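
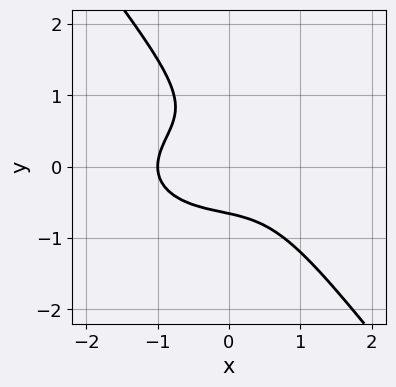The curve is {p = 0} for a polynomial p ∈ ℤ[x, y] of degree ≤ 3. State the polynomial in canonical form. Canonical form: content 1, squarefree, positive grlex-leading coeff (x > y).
1. deg p = 3. No degree-2 curve has this shape.
2. From the visible intercepts: it meets the x-axis at x = -1 (among the integer gridlines).
3. Solving for integer coefficients yields p as stated.

x^3 + 2*x*y^2 + 2*y^3 - y^2 + 1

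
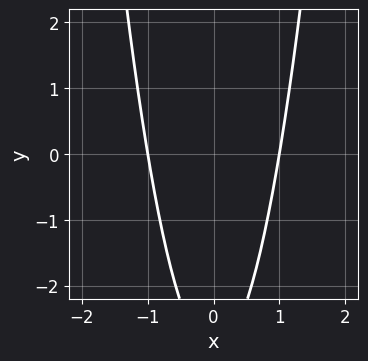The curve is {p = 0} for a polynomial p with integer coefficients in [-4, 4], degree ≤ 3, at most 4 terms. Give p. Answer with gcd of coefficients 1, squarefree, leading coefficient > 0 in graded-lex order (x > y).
3*x^2 - y - 3

First, degree: no degree-1 curve has this shape, so deg p = 2.
Next, symmetries: the x ↦ −x reflection is a symmetry, so x appears only in even powers.
Then, from the visible intercepts: the x-axis gridline crossings are at x ∈ {-1, 1}; it misses every integer gridline on the y-axis.
Finally, matching integer coefficients to the picture gives p.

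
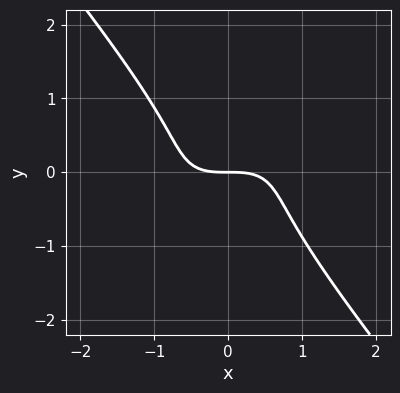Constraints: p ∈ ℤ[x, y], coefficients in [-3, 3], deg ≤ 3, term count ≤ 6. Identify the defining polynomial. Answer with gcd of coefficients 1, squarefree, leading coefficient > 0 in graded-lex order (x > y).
2*x^3 - 3*x^2*y + 3*y^3 + 3*y

(a) The degree is 3 — the shape is more complex than any degree-2 curve.
(b) From the axis intercepts and sections: it meets the x-axis at x = 0 (among the integer gridlines); it crosses the y-axis at the gridline y = 0.
(c) These observations pin down the coefficients.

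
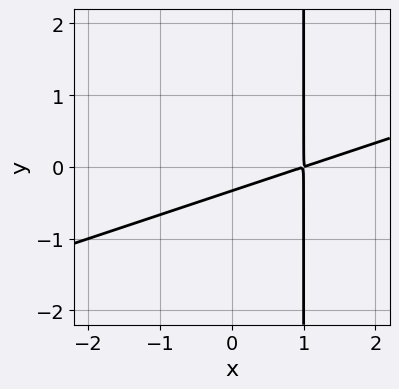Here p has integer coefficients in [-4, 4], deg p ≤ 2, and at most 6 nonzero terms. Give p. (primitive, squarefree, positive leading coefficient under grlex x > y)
deg p = 2. A generic line meets the curve in up to 2 points.
Matching integer coefficients to the picture gives p.

x^2 - 3*x*y - 2*x + 3*y + 1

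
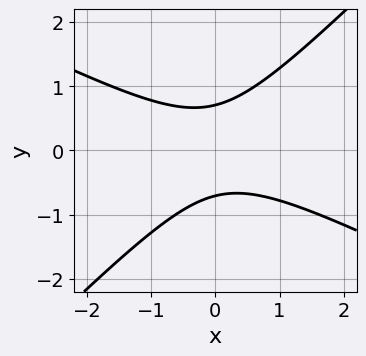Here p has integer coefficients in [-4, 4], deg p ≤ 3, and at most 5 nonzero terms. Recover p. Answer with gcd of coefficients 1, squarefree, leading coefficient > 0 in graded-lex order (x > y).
x^2 + x*y - 2*y^2 + 1

1. The degree is 2 — the shape is more complex than any degree-1 curve.
2. Observable constraints: it misses every integer gridline on the x-axis.
3. Fitting integer coefficients to these (and the overall shape) gives p.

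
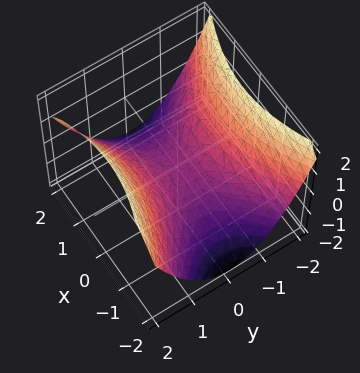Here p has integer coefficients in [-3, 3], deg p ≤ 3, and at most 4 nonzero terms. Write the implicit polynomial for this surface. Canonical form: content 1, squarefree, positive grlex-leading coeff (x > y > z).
1. Degree: a hyperbolic paraboloid; a quadric, so deg p = 2.
2. Symmetries: it's symmetric under y → −y, forcing even powers of y; it's symmetric under x → −x, forcing even powers of x.
3. From the axis intercepts and sections: one z-axis crossing is at z = 0; it crosses the y-axis at the gridline y = 0; one x-axis crossing is at x = 0.
4. Putting this together gives p.

x^2 - 2*y^2 + 3*z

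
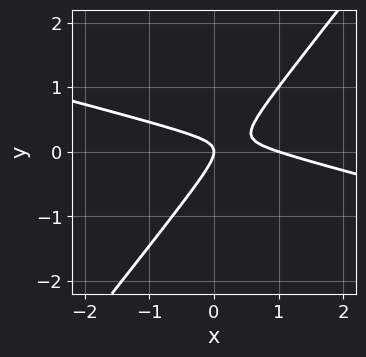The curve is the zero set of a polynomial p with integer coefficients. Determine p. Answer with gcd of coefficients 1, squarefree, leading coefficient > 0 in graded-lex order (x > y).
(a) Degree: no degree-1 curve has this shape, so deg p = 2.
(b) Reading off the gridlines: it meets the y-axis at y = 0 (among the integer gridlines); the x-axis gridline crossings are at x ∈ {0, 1}.
(c) The integer polynomial consistent with all of this is the stated p.

x^2 + 3*x*y - 3*y^2 - x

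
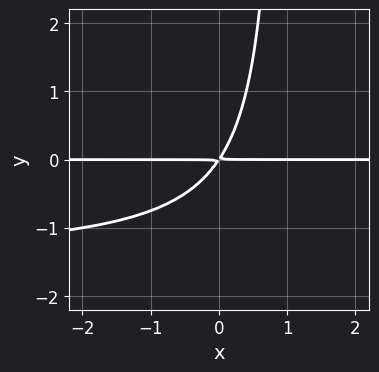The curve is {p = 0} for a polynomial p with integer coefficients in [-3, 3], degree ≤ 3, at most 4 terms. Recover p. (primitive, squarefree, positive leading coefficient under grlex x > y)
2*x*y^2 + 3*x*y - 2*y^2

1. deg p = 3. No degree-2 curve has this shape.
2. Against the integer gridlines: every point of the x-axis in the box is on the curve.
3. Solving for integer coefficients yields p as stated.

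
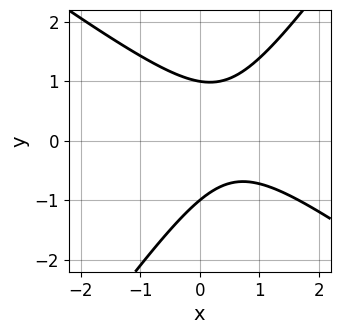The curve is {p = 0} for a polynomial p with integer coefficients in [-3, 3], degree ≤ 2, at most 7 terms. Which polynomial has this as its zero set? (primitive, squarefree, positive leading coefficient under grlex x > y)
deg p = 2. The shape is more complex than any degree-1 curve.
Observable constraints: the y-axis gridline crossings are at y ∈ {-1, 1}; no x-intercept at any integer in the box.
Together with the visible shape, these determine p as stated.

3*x^2 + 2*x*y - 3*y^2 - 3*x + 3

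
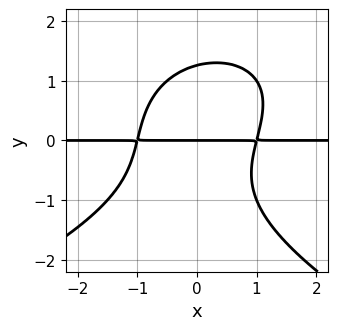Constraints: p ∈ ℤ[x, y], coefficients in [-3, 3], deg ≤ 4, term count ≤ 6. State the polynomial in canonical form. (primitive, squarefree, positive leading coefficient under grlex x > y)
(a) Degree: the shape is more complex than any degree-3 curve, so deg p = 4.
(b) Checking where it meets the axes: the visible x-axis segment lies entirely on the curve; one y-axis crossing is at y = 0.
(c) Fitting integer coefficients to these (and the overall shape) gives p.

y^4 + 2*x^2*y - x*y^2 - 2*y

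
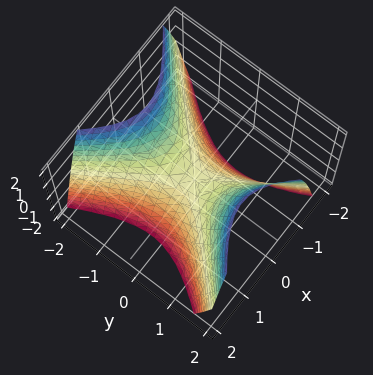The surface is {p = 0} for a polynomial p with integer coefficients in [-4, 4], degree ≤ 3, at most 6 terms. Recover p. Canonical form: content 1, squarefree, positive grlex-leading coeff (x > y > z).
3*x^2 - x*y - 2*y^2 + 2*z

(a) Degree: a generic line meets the surface in up to 2 points, so deg p = 2.
(b) Checking where it meets the axes: it meets the y-axis at y = 0 (among the integer gridlines); it crosses the x-axis at the gridline x = 0.
(c) Putting this together gives p.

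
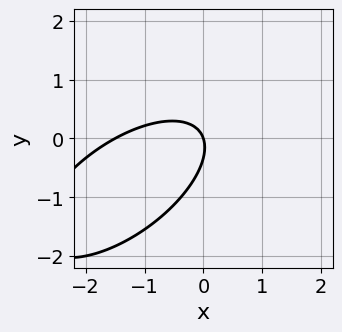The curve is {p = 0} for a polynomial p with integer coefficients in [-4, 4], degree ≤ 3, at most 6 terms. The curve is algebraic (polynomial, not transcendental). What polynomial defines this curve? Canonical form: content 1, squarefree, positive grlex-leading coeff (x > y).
1. Degree: no degree-1 curve has this shape, so deg p = 2.
2. Reading off the gridlines: it crosses the x-axis at the gridline x = 0; it crosses the y-axis at the gridline y = 0.
3. The integer polynomial consistent with all of this is the stated p.

2*x^2 - 3*x*y + 3*y^2 + 3*x + y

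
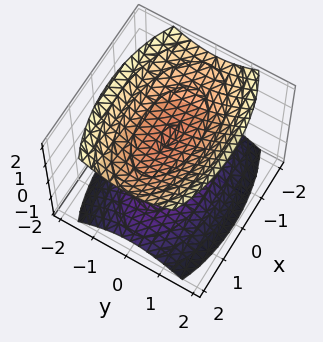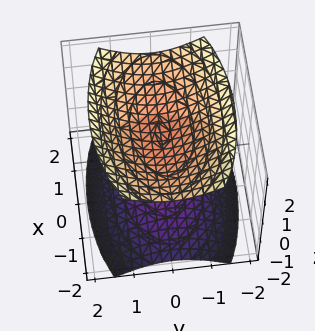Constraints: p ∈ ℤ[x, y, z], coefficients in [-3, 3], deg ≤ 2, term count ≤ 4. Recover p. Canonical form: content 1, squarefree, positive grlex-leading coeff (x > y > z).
x^2 + 3*y^2 - 3*z^2 + 3

(a) There are 2 components.
(b) deg p = 2.
(c) Symmetries: the x ↦ −x reflection is a symmetry, so x appears only in even powers; the y ↦ −y reflection is a symmetry, so y appears only in even powers; mirror symmetry z ↦ −z ⇒ only even powers of z.
(d) Observable constraints: it misses every integer gridline on the y-axis; it misses every integer gridline on the x-axis; the z-axis gridline crossings are at z ∈ {-1, 1}.
(e) Putting this together gives p.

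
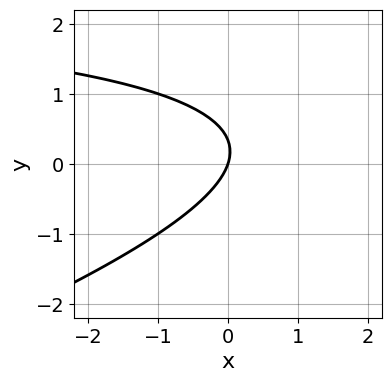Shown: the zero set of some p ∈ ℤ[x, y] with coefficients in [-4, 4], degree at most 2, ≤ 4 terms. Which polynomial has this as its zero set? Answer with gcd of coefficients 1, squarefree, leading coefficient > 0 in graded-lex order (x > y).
x*y - 3*y^2 - 3*x + y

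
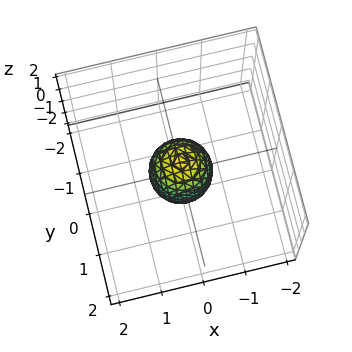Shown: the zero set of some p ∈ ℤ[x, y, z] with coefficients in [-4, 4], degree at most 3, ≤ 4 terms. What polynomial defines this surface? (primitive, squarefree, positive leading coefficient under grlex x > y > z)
2*x^2 + 2*y^2 + z^2 - 1

1. Degree: a generic line meets the surface in up to 2 points, so deg p = 2.
2. By symmetry, the surface is invariant under rotation about z: p = q(x² + y², z).
3. Reading off the gridlines: a circular section at z = 0 has radius between 0 and 1; the z-axis gridline crossings are at z ∈ {-1, 1}.
4. These observations pin down the coefficients.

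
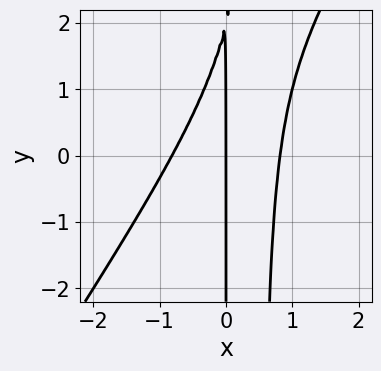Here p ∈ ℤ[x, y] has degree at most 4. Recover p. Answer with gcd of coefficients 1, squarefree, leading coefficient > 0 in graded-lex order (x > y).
3*x^3 - 2*x^2*y + x*y - 2*x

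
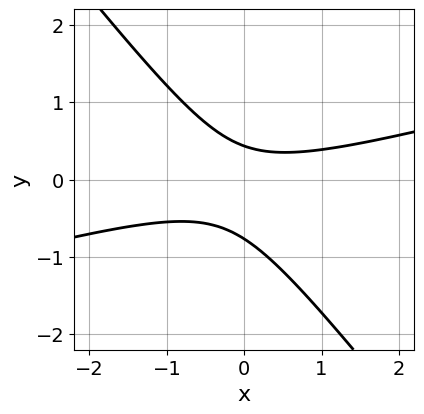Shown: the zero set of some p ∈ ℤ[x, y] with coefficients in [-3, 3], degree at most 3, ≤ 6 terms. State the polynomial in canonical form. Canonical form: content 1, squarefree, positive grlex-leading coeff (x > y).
x^2 - 3*x*y - 3*y^2 - y + 1

(a) Degree: no degree-1 curve has this shape, so deg p = 2.
(b) From the visible intercepts: the curve avoids every integer x-axis point in the box.
(c) Matching integer coefficients to the picture gives p.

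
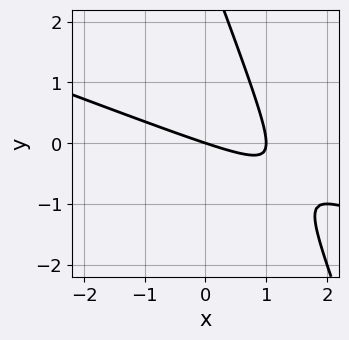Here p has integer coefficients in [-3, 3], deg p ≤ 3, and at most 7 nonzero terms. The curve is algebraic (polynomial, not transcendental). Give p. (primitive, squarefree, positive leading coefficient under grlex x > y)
x^2 + 3*x*y + y^2 - x - 3*y

(a) The degree is 2 — a generic line meets the curve in up to 2 points.
(b) Observable constraints: it crosses the y-axis at the gridline y = 0; among the integer gridlines, it crosses the x-axis at x ∈ {0, 1}.
(c) These observations pin down the coefficients.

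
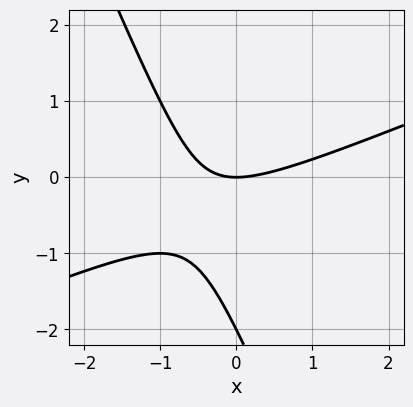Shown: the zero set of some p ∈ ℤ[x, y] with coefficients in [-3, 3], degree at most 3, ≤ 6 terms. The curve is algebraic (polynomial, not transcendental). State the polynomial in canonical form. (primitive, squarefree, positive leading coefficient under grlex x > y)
x^2 - 2*x*y - y^2 - 2*y

First, the degree is 2 — a generic line meets the curve in up to 2 points.
Then, checking where it meets the axes: the y-axis gridline crossings are at y ∈ {-2, 0}; one x-axis crossing is at x = 0.
Finally, matching integer coefficients to the picture gives p.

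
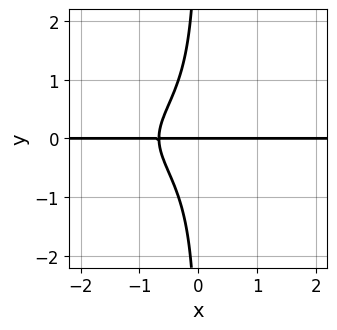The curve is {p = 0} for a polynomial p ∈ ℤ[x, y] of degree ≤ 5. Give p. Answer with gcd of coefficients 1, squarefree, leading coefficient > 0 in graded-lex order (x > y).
1. The degree is 4 — no degree-3 curve has this shape.
2. From the visible intercepts: one y-axis crossing is at y = 0; the visible x-axis segment lies entirely on the curve.
3. Matching integer coefficients to the picture gives p.

3*x*y^3 + 3*x*y + 2*y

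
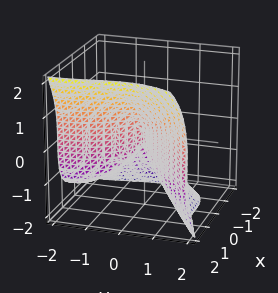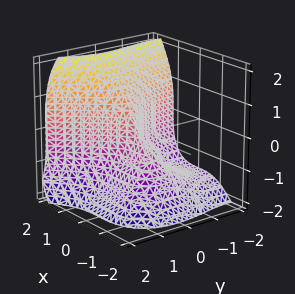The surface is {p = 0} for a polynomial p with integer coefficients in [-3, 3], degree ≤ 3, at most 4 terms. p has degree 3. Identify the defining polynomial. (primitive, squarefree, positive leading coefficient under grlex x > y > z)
2*x^3 - y^3 - z^3 - 3*y^2

First, degree: no degree-2 surface has this shape, so deg p = 3.
Then, reading off the gridlines: one y-axis crossing is at y = 0; one z-axis crossing is at z = 0.
Finally, solving for integer coefficients yields p as stated.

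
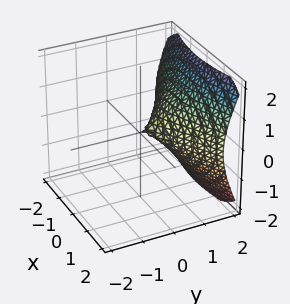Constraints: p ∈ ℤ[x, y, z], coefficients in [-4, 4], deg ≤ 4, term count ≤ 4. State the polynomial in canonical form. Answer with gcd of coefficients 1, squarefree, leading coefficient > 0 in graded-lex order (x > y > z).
2*y^3 - 2*x^2 - 3*z^2

First, deg p = 3.
Next, checking where it meets the axes: it meets the y-axis at y = 0 (among the integer gridlines); it crosses the z-axis at the gridline z = 0.
Finally, these observations pin down the coefficients.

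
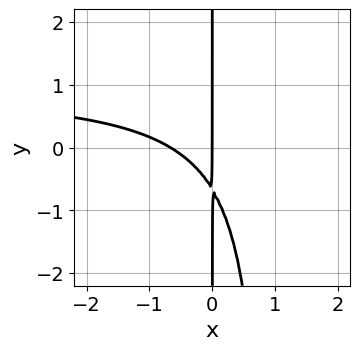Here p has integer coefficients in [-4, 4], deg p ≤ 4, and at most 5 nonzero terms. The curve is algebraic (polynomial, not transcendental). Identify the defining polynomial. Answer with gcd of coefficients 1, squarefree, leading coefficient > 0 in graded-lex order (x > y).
1. The degree is 3 — the shape is more complex than any degree-2 curve.
2. Observable constraints: it meets the x-axis at x = 0 (among the integer gridlines); every point of the y-axis in the box is on the curve.
3. Matching integer coefficients to the picture gives p.

3*x^2*y - 3*x^2 - 3*x*y - 2*x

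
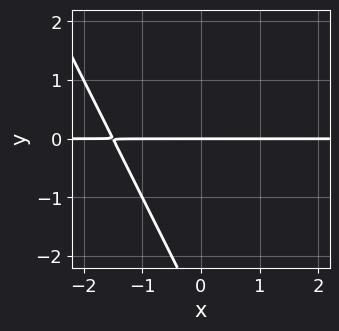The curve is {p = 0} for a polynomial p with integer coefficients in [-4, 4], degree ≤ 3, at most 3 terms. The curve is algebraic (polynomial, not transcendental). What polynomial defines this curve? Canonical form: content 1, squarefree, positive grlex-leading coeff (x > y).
(a) The degree is 2 — a generic line meets the curve in up to 2 points.
(b) Observable constraints: the visible x-axis segment lies entirely on the curve; one y-axis crossing is at y = 0.
(c) Assembling these constraints gives the stated polynomial.

2*x*y + y^2 + 3*y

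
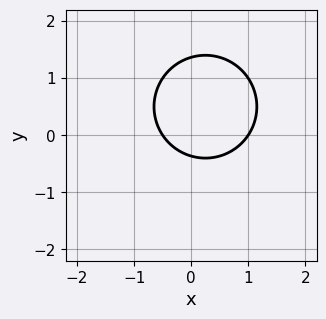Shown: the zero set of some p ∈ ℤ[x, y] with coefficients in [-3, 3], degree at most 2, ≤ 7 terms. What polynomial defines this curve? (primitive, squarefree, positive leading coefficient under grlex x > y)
1. deg p = 2. No degree-1 curve has this shape.
2. Against the integer gridlines: it meets the x-axis at x = 1 (among the integer gridlines).
3. The integer polynomial consistent with all of this is the stated p.

2*x^2 + 2*y^2 - x - 2*y - 1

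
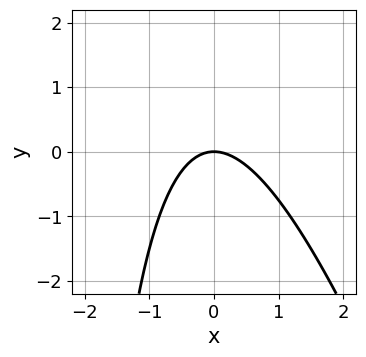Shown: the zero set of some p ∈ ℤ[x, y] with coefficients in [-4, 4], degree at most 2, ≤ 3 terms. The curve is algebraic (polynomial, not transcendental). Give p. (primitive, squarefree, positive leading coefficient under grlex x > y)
3*x^2 + x*y + 3*y

First, degree: the shape is more complex than any degree-1 curve, so deg p = 2.
Then, checking where it meets the axes: it crosses the x-axis at the gridline x = 0; one y-axis crossing is at y = 0.
Finally, fitting integer coefficients to these (and the overall shape) gives p.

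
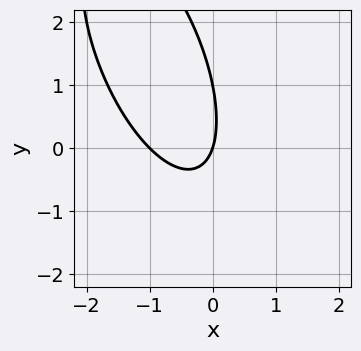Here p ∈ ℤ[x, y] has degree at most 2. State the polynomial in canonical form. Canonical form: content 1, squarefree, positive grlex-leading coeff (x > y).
deg p = 2. A generic line meets the curve in up to 2 points.
Checking where it meets the axes: among the integer gridlines, it crosses the x-axis at x ∈ {-1, 0}; the y-axis gridline crossings are at y ∈ {0, 1}.
Putting this together gives p.

3*x^2 + 2*x*y + y^2 + 3*x - y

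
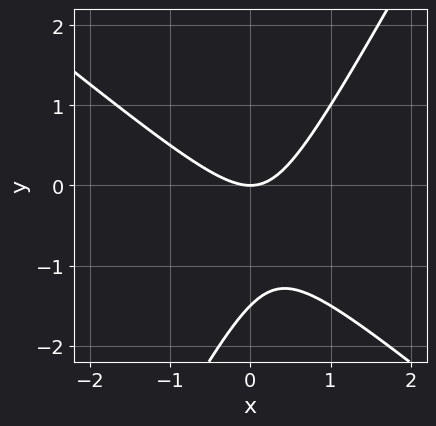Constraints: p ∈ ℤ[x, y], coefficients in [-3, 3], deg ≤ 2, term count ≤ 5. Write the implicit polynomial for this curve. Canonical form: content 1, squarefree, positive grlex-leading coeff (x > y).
3*x^2 + 2*x*y - 2*y^2 - 3*y

The degree is 2 — a generic line meets the curve in up to 2 points.
From the visible intercepts: it meets the x-axis at x = 0 (among the integer gridlines); it crosses the y-axis at the gridline y = 0.
Matching integer coefficients to the picture gives p.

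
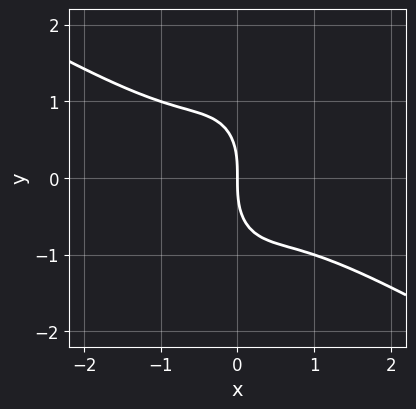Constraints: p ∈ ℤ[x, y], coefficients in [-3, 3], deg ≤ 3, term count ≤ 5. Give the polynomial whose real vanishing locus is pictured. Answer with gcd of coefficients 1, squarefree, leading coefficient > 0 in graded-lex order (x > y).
2*x^3 + 3*x^2*y + y^3 + 2*x

1. The degree is 3 — a generic line meets the curve in up to 3 points.
2. Observable constraints: it crosses the x-axis at the gridline x = 0; it crosses the y-axis at the gridline y = 0.
3. Putting this together gives p.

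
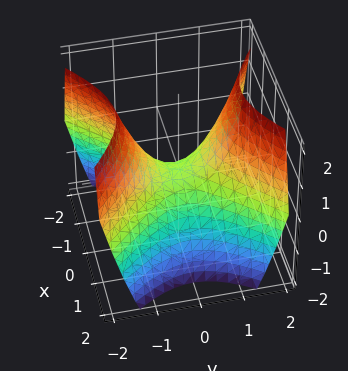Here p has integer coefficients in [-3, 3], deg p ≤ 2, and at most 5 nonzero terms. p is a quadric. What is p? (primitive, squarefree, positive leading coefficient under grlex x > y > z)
x^2 - y^2 + z

1. deg p = 2.
2. Symmetries: it's symmetric under x → −x, forcing even powers of x; mirror symmetry y ↦ −y ⇒ only even powers of y.
3. Checking where it meets the axes: it crosses the x-axis at the gridline x = 0; it meets the y-axis at y = 0 (among the integer gridlines); it meets the z-axis at z = 0 (among the integer gridlines).
4. Solving for integer coefficients yields p as stated.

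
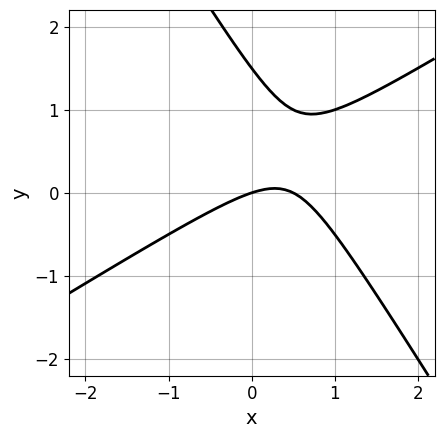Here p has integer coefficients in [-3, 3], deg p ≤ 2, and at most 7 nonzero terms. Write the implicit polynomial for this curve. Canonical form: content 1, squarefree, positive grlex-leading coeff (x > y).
2*x^2 - 2*x*y - 2*y^2 - x + 3*y

The degree is 2 — no degree-1 curve has this shape.
From the axis intercepts and sections: it meets the x-axis at x = 0 (among the integer gridlines); it crosses the y-axis at the gridline y = 0.
Together with the visible shape, these determine p as stated.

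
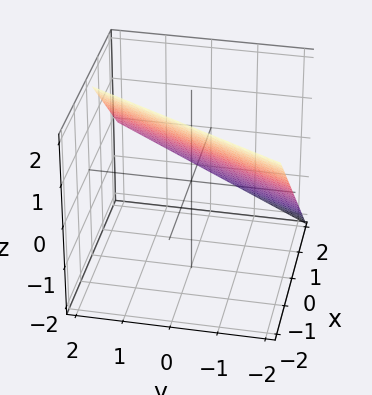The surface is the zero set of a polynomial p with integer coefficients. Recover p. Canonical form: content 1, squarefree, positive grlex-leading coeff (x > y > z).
2*x - y + 2*z - 2

1. Degree: the surface is flat (a plane), so deg p = 1.
2. Checking where it meets the axes: one x-axis crossing is at x = 1; one z-axis crossing is at z = 1.
3. Solving for integer coefficients yields p as stated. Check: (0, -2, 0) on the y-axis lies on the surface, and p(0, -2, 0) = 0. ✓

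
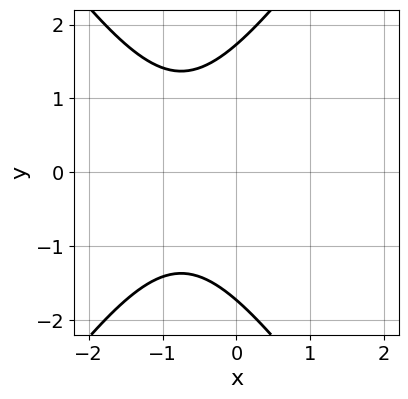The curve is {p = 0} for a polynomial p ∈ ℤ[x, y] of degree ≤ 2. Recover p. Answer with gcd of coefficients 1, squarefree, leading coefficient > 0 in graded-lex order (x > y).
2*x^2 - y^2 + 3*x + 3

1. Degree: the shape is more complex than any degree-1 curve, so deg p = 2.
2. Symmetries: the y ↦ −y reflection is a symmetry, so y appears only in even powers.
3. Observable constraints: the curve avoids every integer x-axis point in the box.
4. Putting this together gives p.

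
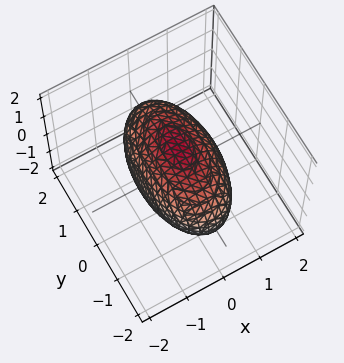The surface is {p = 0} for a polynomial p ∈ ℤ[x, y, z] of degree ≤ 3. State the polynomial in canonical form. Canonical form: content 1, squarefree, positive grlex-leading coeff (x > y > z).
3*x^2 + y^2 + 2*z^2 - 3

1. Degree: a closed, bounded, convex surface; a quadric, so deg p = 2.
2. Symmetries: the y ↦ −y reflection is a symmetry, so y appears only in even powers; the z ↦ −z reflection is a symmetry, so z appears only in even powers; mirror symmetry x ↦ −x ⇒ only even powers of x.
3. Against the integer gridlines: the x-axis gridline crossings are at x ∈ {-1, 1}.
4. Solving for integer coefficients yields p as stated.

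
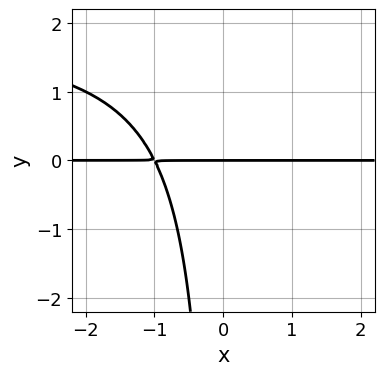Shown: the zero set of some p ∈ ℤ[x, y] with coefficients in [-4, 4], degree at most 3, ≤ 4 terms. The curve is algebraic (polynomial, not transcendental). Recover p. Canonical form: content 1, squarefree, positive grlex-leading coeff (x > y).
x*y^2 - 2*x*y - 2*y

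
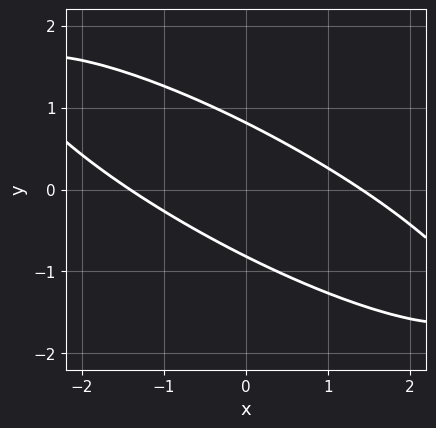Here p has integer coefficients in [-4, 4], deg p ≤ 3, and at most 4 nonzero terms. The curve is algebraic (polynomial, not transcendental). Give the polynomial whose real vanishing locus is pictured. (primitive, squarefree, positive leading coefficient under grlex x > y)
First, the degree is 2 — no degree-1 curve has this shape.
Finally, solving for integer coefficients yields p as stated.

x^2 + 3*x*y + 3*y^2 - 2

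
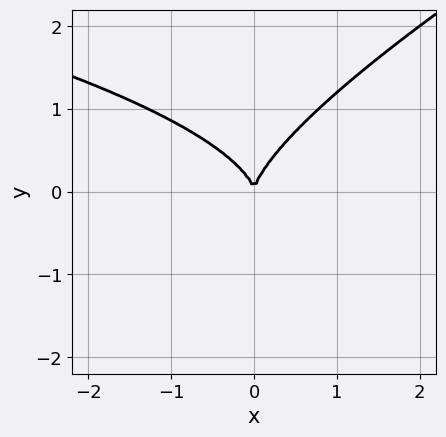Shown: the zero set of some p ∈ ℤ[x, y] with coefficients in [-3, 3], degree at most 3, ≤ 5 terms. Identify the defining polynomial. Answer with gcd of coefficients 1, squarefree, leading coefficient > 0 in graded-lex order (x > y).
x*y^2 - 2*y^3 + 2*x^2

Degree: the shape is more complex than any degree-2 curve, so deg p = 3.
Observable constraints: one y-axis crossing is at y = 0; it crosses the x-axis at the gridline x = 0.
Assembling these constraints gives the stated polynomial.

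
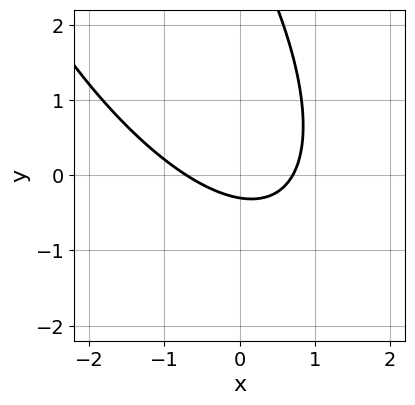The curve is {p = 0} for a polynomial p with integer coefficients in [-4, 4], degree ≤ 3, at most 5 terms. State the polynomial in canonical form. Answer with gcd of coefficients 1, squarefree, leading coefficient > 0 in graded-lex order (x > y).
2*x^2 + 2*x*y + y^2 - 3*y - 1

1. Degree: the shape is more complex than any degree-1 curve, so deg p = 2.
2. Matching integer coefficients to the picture gives p.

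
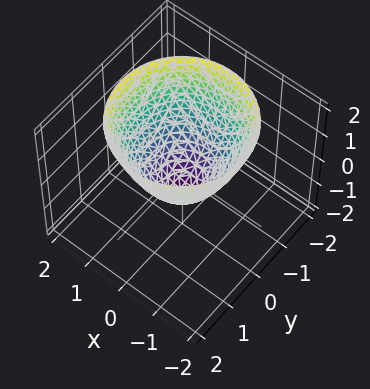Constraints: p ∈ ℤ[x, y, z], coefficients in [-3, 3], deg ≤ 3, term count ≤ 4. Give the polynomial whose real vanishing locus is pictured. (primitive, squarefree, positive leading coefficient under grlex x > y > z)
The degree is 2 — the shape is more complex than any degree-1 surface.
Symmetries: every cross-section ⟂ z is a circle, so x, y appear only via x² + y².
From the axis intercepts and sections: a circular section at z = 1 has radius between 1 and 2.
The integer polynomial consistent with all of this is the stated p.

3*x^2 + 3*y^2 - 3*z - 2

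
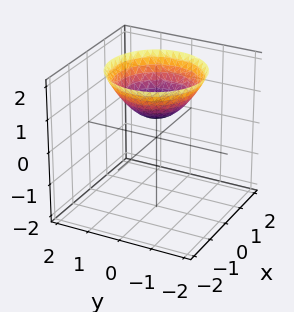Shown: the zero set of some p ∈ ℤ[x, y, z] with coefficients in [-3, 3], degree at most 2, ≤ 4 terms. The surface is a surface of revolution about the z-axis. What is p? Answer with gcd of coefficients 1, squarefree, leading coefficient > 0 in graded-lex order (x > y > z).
First, deg p = 2.
Then, by symmetry, the z-axis is an axis of rotation, so x and y enter only as x² + y².
Next, checking where it meets the axes: it misses every integer gridline on the x-axis; a circular section at z = 2 has radius between 1 and 2; no y-intercept at any integer in the box.
Finally, assembling these constraints gives the stated polynomial.

2*x^2 + 2*y^2 - 3*z + 2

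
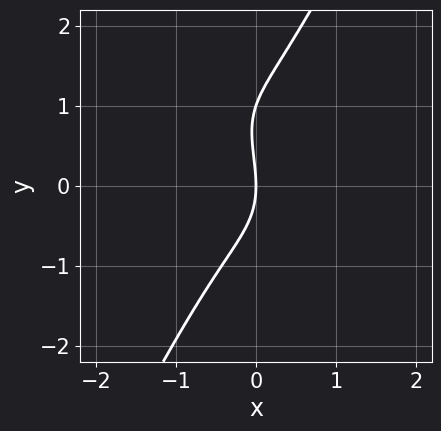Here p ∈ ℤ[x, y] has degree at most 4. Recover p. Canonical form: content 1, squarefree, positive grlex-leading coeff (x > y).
Degree: the shape is more complex than any degree-2 curve, so deg p = 3.
Against the integer gridlines: it crosses the x-axis at the gridline x = 0; the y-axis gridline crossings are at y ∈ {0, 1}.
Putting this together gives p.

2*x^3 + 3*x^2*y - y^3 + y^2 + 3*x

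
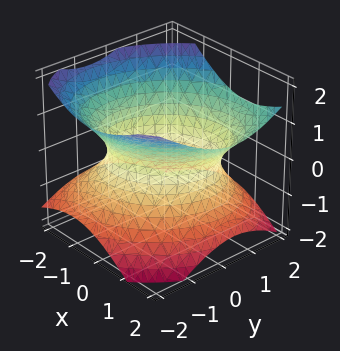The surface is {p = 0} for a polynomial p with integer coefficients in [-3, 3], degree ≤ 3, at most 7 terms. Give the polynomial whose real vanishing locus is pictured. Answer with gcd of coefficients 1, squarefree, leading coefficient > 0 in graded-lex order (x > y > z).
2*x^2 - x*y - x*z + 2*y^2 - 3*z^2 - 3

(a) Degree: the shape is more complex than any degree-1 surface, so deg p = 2.
(b) From the axis intercepts and sections: no z-intercept at any integer in the box.
(c) Solving for integer coefficients yields p as stated.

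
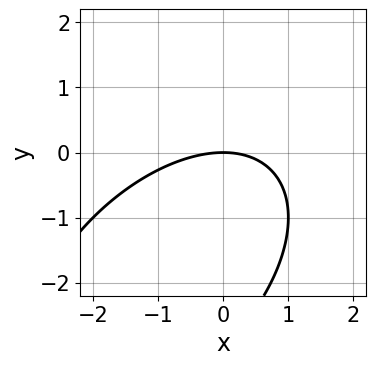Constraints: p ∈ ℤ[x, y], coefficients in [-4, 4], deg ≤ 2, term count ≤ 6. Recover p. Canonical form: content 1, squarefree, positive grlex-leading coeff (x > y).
1. The degree is 2 — a generic line meets the curve in up to 2 points.
2. Checking where it meets the axes: one x-axis crossing is at x = 0; it meets the y-axis at y = 0 (among the integer gridlines).
3. Assembling these constraints gives the stated polynomial.

x^2 - x*y + y^2 + 3*y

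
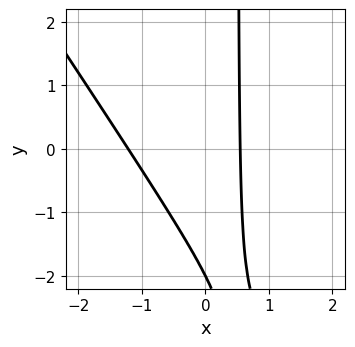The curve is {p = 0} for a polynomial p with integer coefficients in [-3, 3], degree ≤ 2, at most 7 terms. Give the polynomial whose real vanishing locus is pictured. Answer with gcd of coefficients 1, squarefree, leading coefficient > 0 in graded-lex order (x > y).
3*x^2 + 2*x*y + 2*x - y - 2

(a) The degree is 2 — the shape is more complex than any degree-1 curve.
(b) Observable constraints: it meets the y-axis at y = -2 (among the integer gridlines).
(c) The integer polynomial consistent with all of this is the stated p.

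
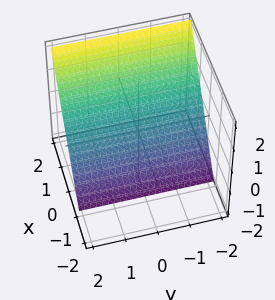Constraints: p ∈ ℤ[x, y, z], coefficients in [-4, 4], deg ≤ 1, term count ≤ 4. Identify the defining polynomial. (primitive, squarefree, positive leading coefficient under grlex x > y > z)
3*x - 2*z - 2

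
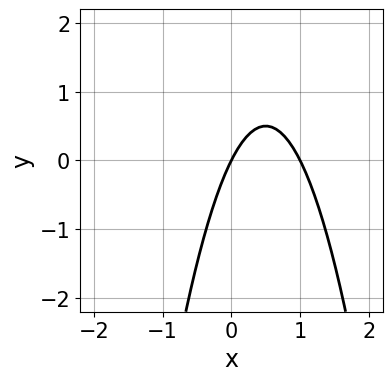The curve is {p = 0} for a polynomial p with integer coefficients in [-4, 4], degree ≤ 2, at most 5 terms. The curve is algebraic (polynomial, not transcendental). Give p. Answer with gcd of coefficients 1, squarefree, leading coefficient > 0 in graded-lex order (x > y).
2*x^2 - 2*x + y

First, the degree is 2 — a generic line meets the curve in up to 2 points.
Then, from the visible intercepts: it crosses the y-axis at the gridline y = 0; the x-axis gridline crossings are at x ∈ {0, 1}.
Finally, fitting integer coefficients to these (and the overall shape) gives p.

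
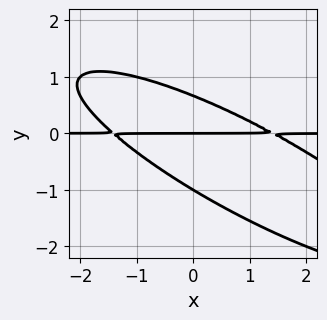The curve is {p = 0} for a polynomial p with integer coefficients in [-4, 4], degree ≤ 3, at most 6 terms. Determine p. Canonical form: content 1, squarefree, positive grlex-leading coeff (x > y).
(a) Degree: the shape is more complex than any degree-2 curve, so deg p = 3.
(b) From the axis intercepts and sections: among the integer gridlines, it crosses the y-axis at y ∈ {-1, 0}; every point of the x-axis in the box is on the curve.
(c) Together with the visible shape, these determine p as stated.

x^2*y + 3*x*y^2 + 3*y^3 + y^2 - 2*y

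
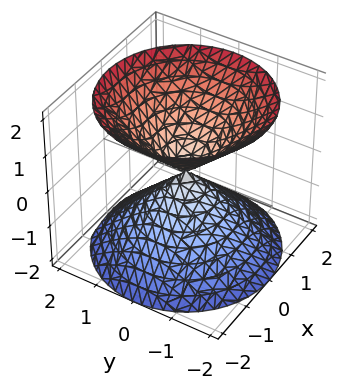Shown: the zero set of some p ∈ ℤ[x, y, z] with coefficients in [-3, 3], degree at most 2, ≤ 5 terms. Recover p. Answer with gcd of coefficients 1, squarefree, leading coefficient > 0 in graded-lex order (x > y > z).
x^2 + y^2 - z^2

I count 2 distinct pieces. Treating them together as one polynomial.
Degree: two nappes meeting at a single point; a quadric, so deg p = 2.
Symmetries: the z ↦ −z reflection is a symmetry, so z appears only in even powers; every cross-section ⟂ z is a circle, so x, y appear only via x² + y².
Observable constraints: a circular section at z = 1 has radius exactly 1; one z-axis crossing is at z = 0.
Solving for integer coefficients yields p as stated.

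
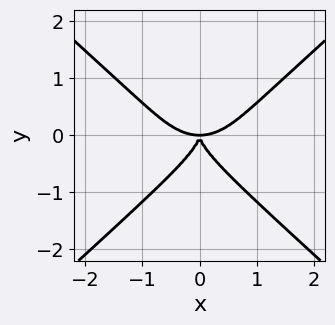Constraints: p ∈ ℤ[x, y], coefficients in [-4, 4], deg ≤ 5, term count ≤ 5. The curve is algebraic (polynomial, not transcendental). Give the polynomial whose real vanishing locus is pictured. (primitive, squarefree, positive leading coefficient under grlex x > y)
1. The degree is 4 — the shape is more complex than any degree-3 curve.
2. Symmetries: mirror symmetry x ↦ −x ⇒ only even powers of x.
3. From the visible intercepts: it meets the y-axis at y = 0 (among the integer gridlines); it crosses the x-axis at the gridline x = 0.
4. The integer polynomial consistent with all of this is the stated p.

2*x^4 - 3*y^4 - 3*x^2*y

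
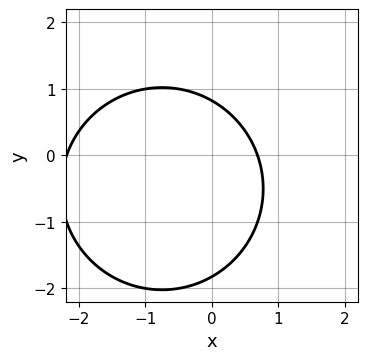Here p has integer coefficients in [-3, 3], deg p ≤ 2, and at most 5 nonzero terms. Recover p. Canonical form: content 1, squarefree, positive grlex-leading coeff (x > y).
1. Degree: no degree-1 curve has this shape, so deg p = 2.
2. Matching integer coefficients to the picture gives p.

2*x^2 + 2*y^2 + 3*x + 2*y - 3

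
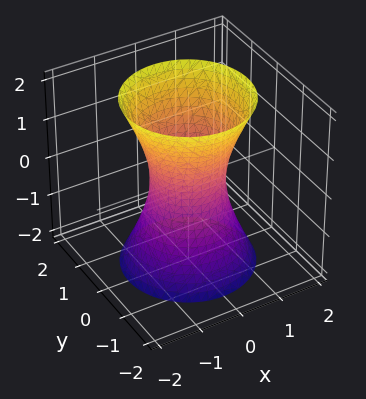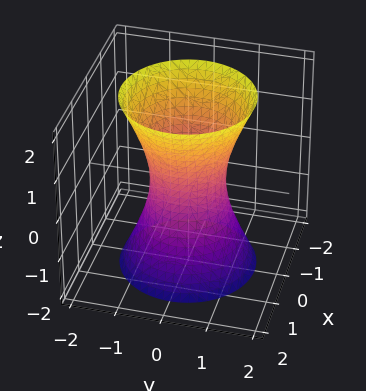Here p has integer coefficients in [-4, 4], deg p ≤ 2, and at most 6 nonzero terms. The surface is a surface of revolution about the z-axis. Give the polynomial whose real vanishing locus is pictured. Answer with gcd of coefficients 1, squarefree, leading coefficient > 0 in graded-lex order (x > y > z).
First, the degree is 2 — a generic line meets the surface in up to 2 points.
Next, symmetries: the z-axis is an axis of rotation, so x and y enter only as x² + y².
Then, reading off the gridlines: a circular section at z = -1 has radius exactly 1; it misses every integer gridline on the z-axis.
Finally, together with the visible shape, these determine p as stated.

3*x^2 + 3*y^2 - z^2 - 2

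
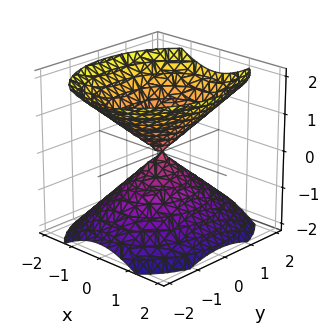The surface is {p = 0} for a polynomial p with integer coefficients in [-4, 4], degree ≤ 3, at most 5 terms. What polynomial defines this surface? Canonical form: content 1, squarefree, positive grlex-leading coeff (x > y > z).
3*x^2 + 2*y^2 - 3*z^2

First, I count 2 distinct pieces. They look like related sheets of one shape, so recover p as a whole.
Then, the degree is 2 — a double cone through the origin; a quadric.
Next, symmetries: the y ↦ −y reflection is a symmetry, so y appears only in even powers; it's symmetric under x → −x, forcing even powers of x; the z ↦ −z reflection is a symmetry, so z appears only in even powers.
Then, from the visible intercepts: one x-axis crossing is at x = 0; it crosses the z-axis at the gridline z = 0; one y-axis crossing is at y = 0.
Finally, fitting integer coefficients to these (and the overall shape) gives p.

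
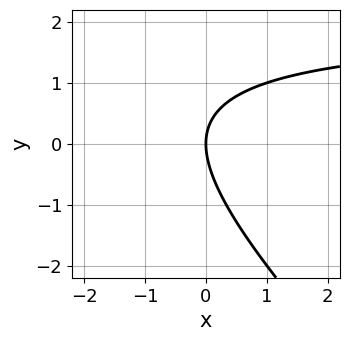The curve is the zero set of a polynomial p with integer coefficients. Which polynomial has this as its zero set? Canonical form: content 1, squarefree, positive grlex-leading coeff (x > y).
First, degree: a generic line meets the curve in up to 2 points, so deg p = 2.
Next, from the visible intercepts: one x-axis crossing is at x = 0; it crosses the y-axis at the gridline y = 0.
Finally, together with the visible shape, these determine p as stated.

x*y + y^2 - 2*x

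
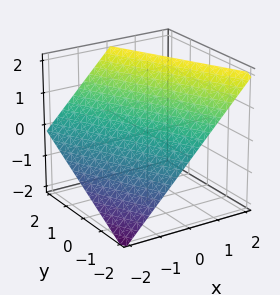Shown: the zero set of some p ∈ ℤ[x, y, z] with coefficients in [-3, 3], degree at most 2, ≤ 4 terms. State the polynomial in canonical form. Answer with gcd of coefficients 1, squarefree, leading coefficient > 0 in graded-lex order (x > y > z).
2*x + y - 2*z + 2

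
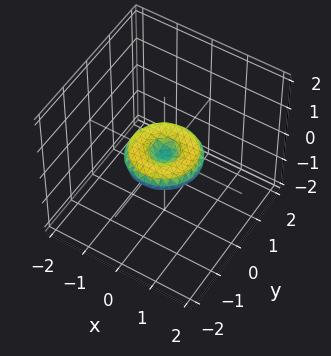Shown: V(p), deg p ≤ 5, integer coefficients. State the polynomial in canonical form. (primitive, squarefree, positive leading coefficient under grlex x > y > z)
The degree is 4 — no degree-3 surface has this shape.
Symmetries: rotational symmetry about the z-axis ⇒ p depends on x, y only through x² + y².
From the axis intercepts and sections: the x-axis gridline crossings are at x ∈ {-1, 0, 1}; the y-axis gridline crossings are at y ∈ {-1, 0, 1}.
Assembling these constraints gives the stated polynomial.

x^4 + 2*x^2*y^2 + y^4 - x^2 - y^2 + 3*z^2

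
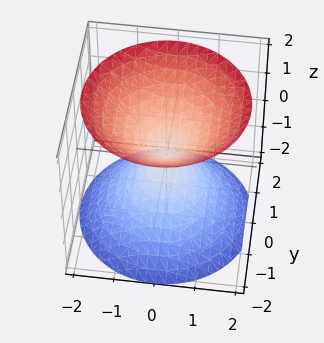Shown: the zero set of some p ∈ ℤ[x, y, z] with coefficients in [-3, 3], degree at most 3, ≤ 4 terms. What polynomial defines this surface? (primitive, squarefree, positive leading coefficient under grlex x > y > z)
There are 2 components. Treating them together as one polynomial.
The degree is 2 — a double cone through the origin; a quadric.
Symmetries: it's symmetric under z → −z, forcing even powers of z; the z-axis is an axis of rotation, so x and y enter only as x² + y².
From the axis intercepts and sections: it crosses the y-axis at the gridline y = 0; it meets the x-axis at x = 0 (among the integer gridlines); a circular section at z = 1 has radius exactly 1.
Together with the visible shape, these determine p as stated.

x^2 + y^2 - z^2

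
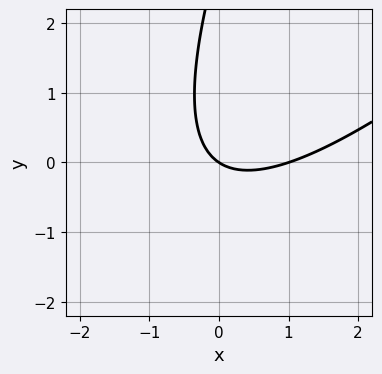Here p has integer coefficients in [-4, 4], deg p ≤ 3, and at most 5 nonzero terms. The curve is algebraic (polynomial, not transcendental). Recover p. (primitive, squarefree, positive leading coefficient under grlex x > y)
2*x^2 - 3*x*y + y^2 - 2*x - 3*y

1. deg p = 2.
2. Against the integer gridlines: one y-axis crossing is at y = 0; the x-axis gridline crossings are at x ∈ {0, 1}.
3. Fitting integer coefficients to these (and the overall shape) gives p.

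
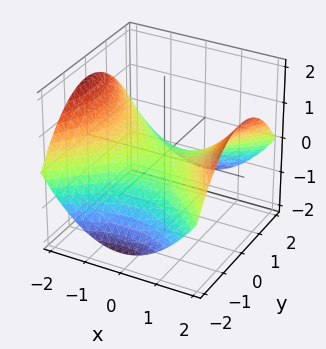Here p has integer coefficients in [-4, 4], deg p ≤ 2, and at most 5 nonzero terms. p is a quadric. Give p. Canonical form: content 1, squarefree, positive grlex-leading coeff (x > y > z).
The degree is 2 — a hyperbolic paraboloid; a quadric.
Symmetries: it's symmetric under x → −x, forcing even powers of x; the y ↦ −y reflection is a symmetry, so y appears only in even powers.
From the visible intercepts: it meets the y-axis at y = 0 (among the integer gridlines); it meets the z-axis at z = 0 (among the integer gridlines); it crosses the x-axis at the gridline x = 0.
Together with the visible shape, these determine p as stated.

x^2 - y^2 - 3*z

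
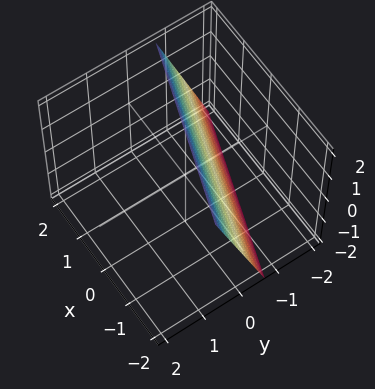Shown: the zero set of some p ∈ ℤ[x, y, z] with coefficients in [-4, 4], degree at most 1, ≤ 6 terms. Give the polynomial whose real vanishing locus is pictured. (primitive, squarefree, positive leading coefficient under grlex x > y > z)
x + 3*y - z + 2

(a) The degree is 1 — every cross-section is a straight line — this is a plane.
(b) From the visible intercepts: it crosses the x-axis at the gridline x = -2; it crosses the z-axis at the gridline z = 2.
(c) Fitting integer coefficients to these (and the overall shape) gives p.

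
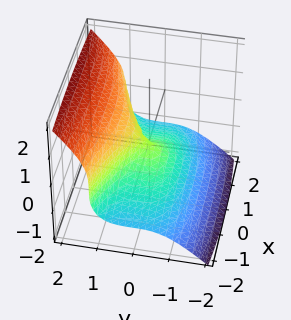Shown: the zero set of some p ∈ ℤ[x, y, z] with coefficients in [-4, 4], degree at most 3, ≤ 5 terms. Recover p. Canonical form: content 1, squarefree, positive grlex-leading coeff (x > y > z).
deg p = 3.
From the axis intercepts and sections: one x-axis crossing is at x = 0; it meets the z-axis at z = 0 (among the integer gridlines); it meets the y-axis at y = 0 (among the integer gridlines).
Together with the visible shape, these determine p as stated.

3*y^3 - 3*z^3 - x^2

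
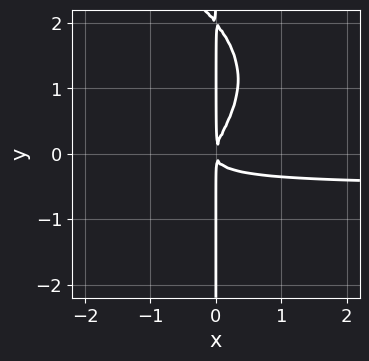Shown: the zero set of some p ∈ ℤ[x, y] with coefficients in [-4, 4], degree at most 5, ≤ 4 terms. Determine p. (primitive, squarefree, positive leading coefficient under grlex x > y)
x*y^3 + 2*x^2*y - 2*x*y^2 + x^2

(a) The degree is 4 — no degree-3 curve has this shape.
(b) Reading off the gridlines: every point of the y-axis in the box is on the curve.
(c) Solving for integer coefficients yields p as stated.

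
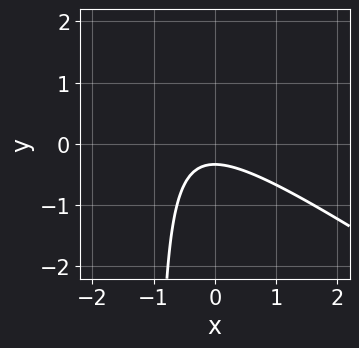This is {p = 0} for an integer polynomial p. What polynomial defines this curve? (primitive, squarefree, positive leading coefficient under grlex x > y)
(a) The degree is 2 — the shape is more complex than any degree-1 curve.
(b) Checking where it meets the axes: it misses every integer gridline on the x-axis.
(c) Fitting integer coefficients to these (and the overall shape) gives p.

2*x^2 + 3*x*y + x + 3*y + 1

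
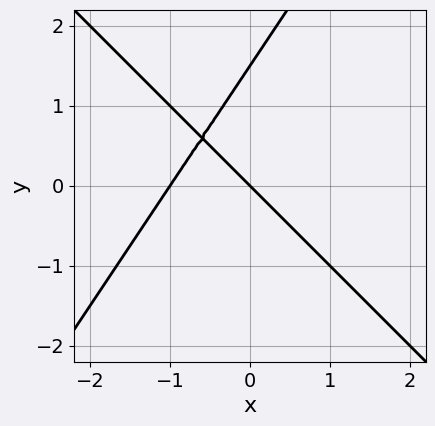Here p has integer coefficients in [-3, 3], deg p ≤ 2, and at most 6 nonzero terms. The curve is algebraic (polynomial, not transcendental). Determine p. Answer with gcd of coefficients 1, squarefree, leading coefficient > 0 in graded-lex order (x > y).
3*x^2 + x*y - 2*y^2 + 3*x + 3*y

deg p = 2. A generic line meets the curve in up to 2 points.
Reading off the gridlines: among the integer gridlines, it crosses the x-axis at x ∈ {-1, 0}; it meets the y-axis at y = 0 (among the integer gridlines).
The integer polynomial consistent with all of this is the stated p.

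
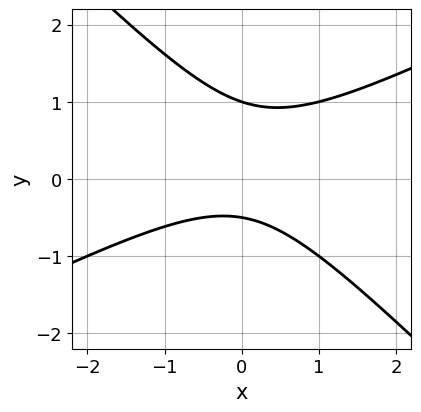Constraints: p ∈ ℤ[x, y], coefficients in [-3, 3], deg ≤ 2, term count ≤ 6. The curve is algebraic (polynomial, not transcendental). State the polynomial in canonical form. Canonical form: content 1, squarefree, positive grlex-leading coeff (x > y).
x^2 - x*y - 2*y^2 + y + 1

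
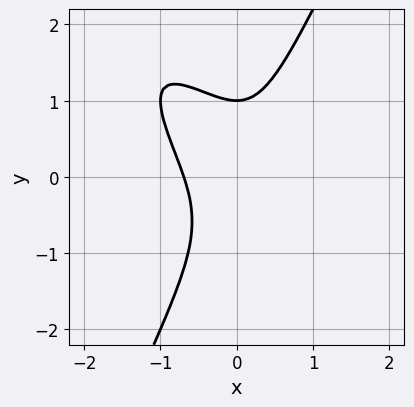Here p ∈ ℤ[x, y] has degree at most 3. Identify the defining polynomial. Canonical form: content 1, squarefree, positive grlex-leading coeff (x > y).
1. Degree: the shape is more complex than any degree-2 curve, so deg p = 3.
2. Observable constraints: one y-axis crossing is at y = 1.
3. The integer polynomial consistent with all of this is the stated p.

3*x^3 + 3*x^2*y - y^3 + 1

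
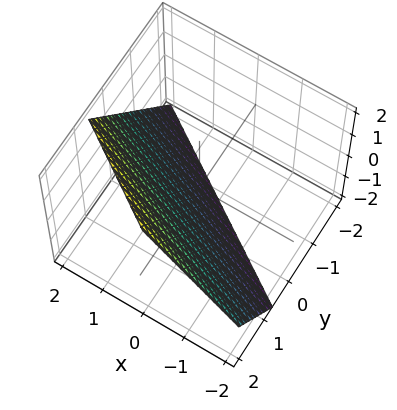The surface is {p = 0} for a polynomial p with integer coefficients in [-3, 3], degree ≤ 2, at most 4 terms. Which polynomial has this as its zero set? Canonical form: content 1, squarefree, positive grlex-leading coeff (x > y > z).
2*x + 3*y - 2*z - 2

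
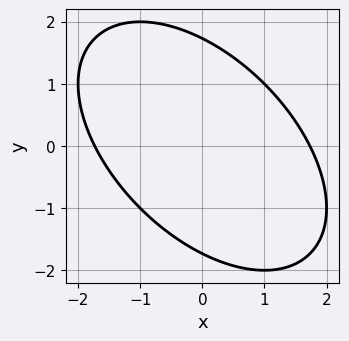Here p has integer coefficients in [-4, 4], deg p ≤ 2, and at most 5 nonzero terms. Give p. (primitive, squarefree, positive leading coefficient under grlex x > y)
x^2 + x*y + y^2 - 3

The degree is 2 — no degree-1 curve has this shape.
Matching integer coefficients to the picture gives p.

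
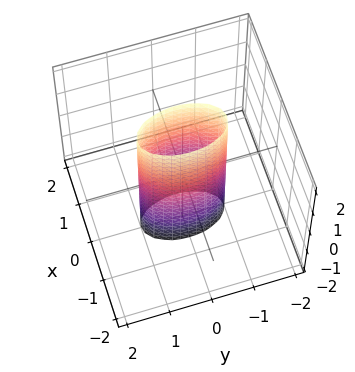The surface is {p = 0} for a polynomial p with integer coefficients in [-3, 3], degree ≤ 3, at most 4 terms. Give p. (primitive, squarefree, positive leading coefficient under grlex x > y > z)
3*x^2 + y^2 - 1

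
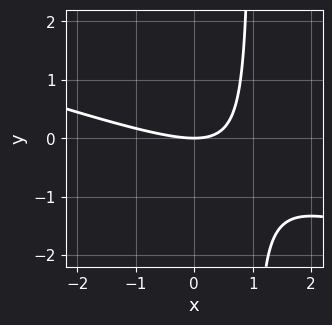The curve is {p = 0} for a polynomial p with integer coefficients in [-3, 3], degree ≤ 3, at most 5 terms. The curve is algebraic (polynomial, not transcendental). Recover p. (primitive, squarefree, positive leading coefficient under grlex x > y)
x^2 + 3*x*y - 3*y

First, deg p = 2. A generic line meets the curve in up to 2 points.
Next, against the integer gridlines: it crosses the x-axis at the gridline x = 0; it crosses the y-axis at the gridline y = 0.
Finally, the integer polynomial consistent with all of this is the stated p.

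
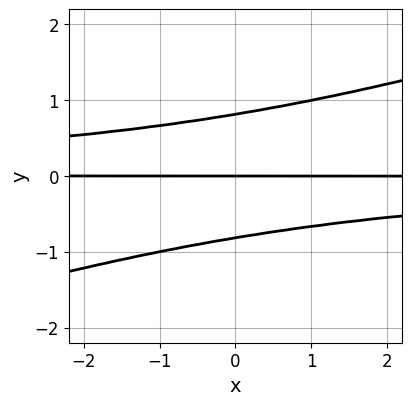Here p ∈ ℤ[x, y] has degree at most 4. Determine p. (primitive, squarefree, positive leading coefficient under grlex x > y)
x*y^2 - 3*y^3 + 2*y

First, the degree is 3 — a generic line meets the curve in up to 3 points.
Then, reading off the gridlines: it crosses the y-axis at the gridline y = 0; the visible x-axis segment lies entirely on the curve.
Finally, the integer polynomial consistent with all of this is the stated p.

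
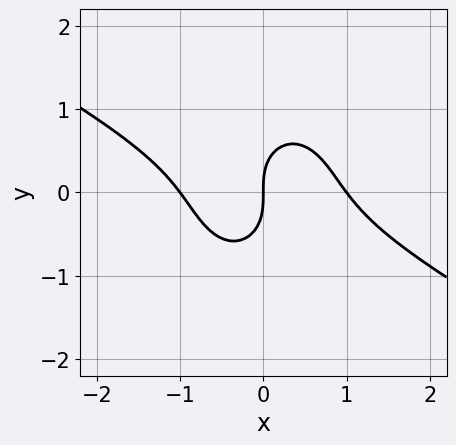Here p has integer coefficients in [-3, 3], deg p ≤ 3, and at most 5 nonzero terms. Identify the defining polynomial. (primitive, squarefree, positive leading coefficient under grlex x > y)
2*x^3 + 3*x^2*y + 2*y^3 - 2*x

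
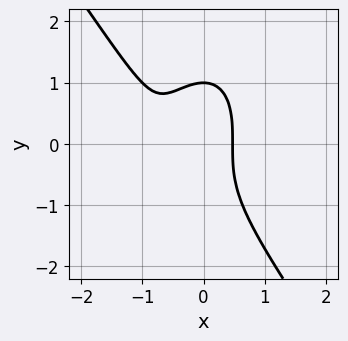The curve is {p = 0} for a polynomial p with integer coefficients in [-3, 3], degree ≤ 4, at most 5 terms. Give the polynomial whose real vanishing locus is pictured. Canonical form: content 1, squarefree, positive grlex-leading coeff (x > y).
3*x^3 + y^3 + 3*x^2 - 1

First, deg p = 3. No degree-2 curve has this shape.
Next, against the integer gridlines: it crosses the y-axis at the gridline y = 1.
Finally, the integer polynomial consistent with all of this is the stated p.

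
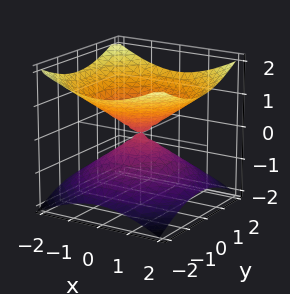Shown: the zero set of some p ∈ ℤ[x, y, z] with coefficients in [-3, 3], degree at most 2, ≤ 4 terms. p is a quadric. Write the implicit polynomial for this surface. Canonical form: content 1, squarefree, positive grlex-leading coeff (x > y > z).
x^2 + y^2 - 2*z^2

(a) deg p = 2. Two nappes meeting at a single point; a quadric.
(b) Symmetries: mirror symmetry z ↦ −z ⇒ only even powers of z; the surface is invariant under rotation about z: p = q(x² + y², z).
(c) Reading off the gridlines: it meets the y-axis at y = 0 (among the integer gridlines); it crosses the x-axis at the gridline x = 0; it crosses the z-axis at the gridline z = 0; a circular section at z = 1 has radius between 1 and 2.
(d) Assembling these constraints gives the stated polynomial.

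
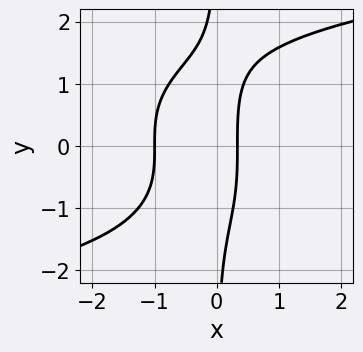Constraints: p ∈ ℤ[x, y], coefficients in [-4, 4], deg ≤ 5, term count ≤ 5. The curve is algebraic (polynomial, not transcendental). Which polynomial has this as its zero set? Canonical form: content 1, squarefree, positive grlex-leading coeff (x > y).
x*y^3 - 3*x^2 - 2*x + 1

First, degree: the shape is more complex than any degree-3 curve, so deg p = 4.
Next, from the axis intercepts and sections: it misses every integer gridline on the y-axis; it meets the x-axis at x = -1 (among the integer gridlines).
Finally, putting this together gives p.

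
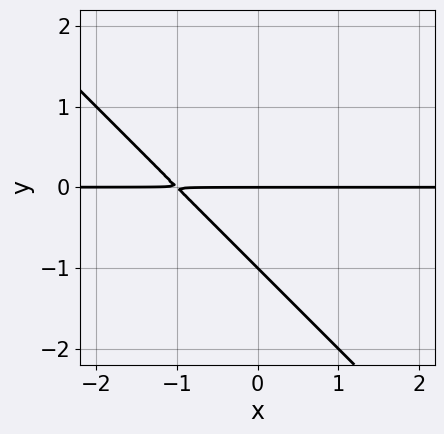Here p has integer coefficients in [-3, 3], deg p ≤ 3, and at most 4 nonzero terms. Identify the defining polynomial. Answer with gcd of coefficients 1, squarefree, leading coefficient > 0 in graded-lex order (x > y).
x*y + y^2 + y

(a) Degree: no degree-1 curve has this shape, so deg p = 2.
(b) Reading off the gridlines: among the integer gridlines, it crosses the y-axis at y ∈ {-1, 0}; the visible x-axis segment lies entirely on the curve.
(c) The integer polynomial consistent with all of this is the stated p.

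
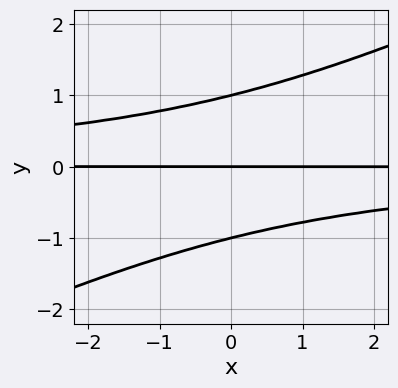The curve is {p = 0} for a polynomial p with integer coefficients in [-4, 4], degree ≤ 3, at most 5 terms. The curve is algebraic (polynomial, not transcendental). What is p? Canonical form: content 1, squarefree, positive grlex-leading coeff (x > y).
The degree is 3 — no degree-2 curve has this shape.
From the axis intercepts and sections: among the integer gridlines, it crosses the y-axis at y ∈ {-1, 0, 1}; the visible x-axis segment lies entirely on the curve.
These observations pin down the coefficients.

x*y^2 - 2*y^3 + 2*y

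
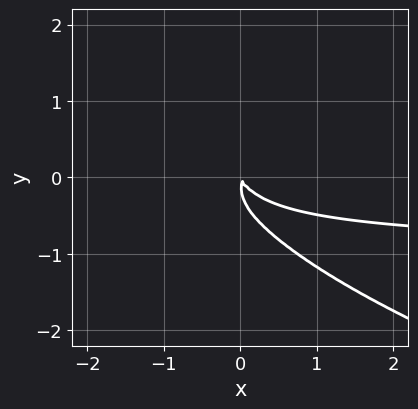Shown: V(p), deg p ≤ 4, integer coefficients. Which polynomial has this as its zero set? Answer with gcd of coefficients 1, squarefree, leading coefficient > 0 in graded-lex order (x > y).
3*y^4 + 2*x^2*y - 3*x*y^2 + 2*x^2 + x*y

deg p = 4. A generic line meets the curve in up to 4 points.
Putting this together gives p.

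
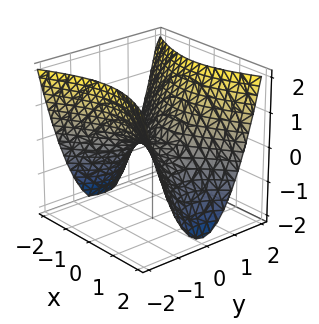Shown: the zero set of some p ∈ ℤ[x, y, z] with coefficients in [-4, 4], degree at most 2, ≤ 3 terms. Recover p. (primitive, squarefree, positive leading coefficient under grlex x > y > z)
(a) Degree: a hyperbolic paraboloid; a quadric, so deg p = 2.
(b) Symmetries: mirror symmetry x ↦ −x ⇒ only even powers of x; the y ↦ −y reflection is a symmetry, so y appears only in even powers.
(c) Reading off the gridlines: it crosses the z-axis at the gridline z = 0; it crosses the y-axis at the gridline y = 0; one x-axis crossing is at x = 0.
(d) Putting this together gives p.

x^2 - 2*y^2 + 2*z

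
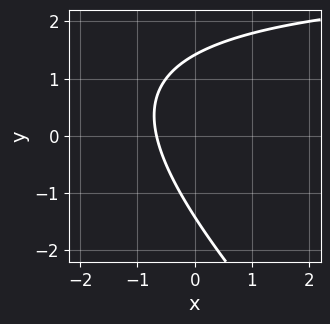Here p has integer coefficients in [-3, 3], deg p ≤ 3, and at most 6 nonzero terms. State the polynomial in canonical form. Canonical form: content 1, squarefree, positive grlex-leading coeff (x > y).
First, the degree is 2 — no degree-1 curve has this shape.
Finally, putting this together gives p.

x*y + y^2 - 3*x - 2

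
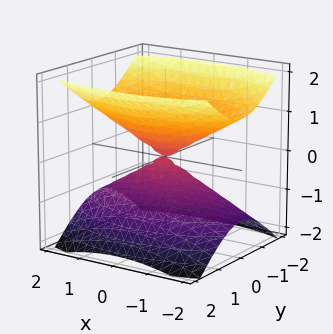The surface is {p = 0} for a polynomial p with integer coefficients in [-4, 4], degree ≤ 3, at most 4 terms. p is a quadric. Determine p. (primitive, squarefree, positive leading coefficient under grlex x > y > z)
x^2 + 3*y^2 - 3*z^2

1. The picture has 2 separate pieces.
2. The degree is 2 — a double cone through the origin; a quadric.
3. Symmetries: it's symmetric under z → −z, forcing even powers of z; mirror symmetry y ↦ −y ⇒ only even powers of y; mirror symmetry x ↦ −x ⇒ only even powers of x.
4. From the visible intercepts: one x-axis crossing is at x = 0; it crosses the z-axis at the gridline z = 0; it crosses the y-axis at the gridline y = 0.
5. Fitting integer coefficients to these (and the overall shape) gives p.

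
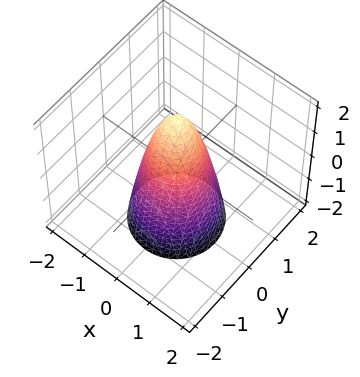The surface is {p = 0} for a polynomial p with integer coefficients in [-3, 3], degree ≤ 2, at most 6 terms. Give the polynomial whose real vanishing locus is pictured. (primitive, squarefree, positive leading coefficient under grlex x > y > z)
1. Degree: a generic line meets the surface in up to 2 points, so deg p = 2.
2. By symmetry, the z-axis is an axis of rotation, so x and y enter only as x² + y².
3. Observable constraints: it meets the z-axis at z = 2 (among the integer gridlines); a circular section at z = 1 has radius between 0 and 1.
4. Assembling these constraints gives the stated polynomial.

3*x^2 + 3*y^2 + z - 2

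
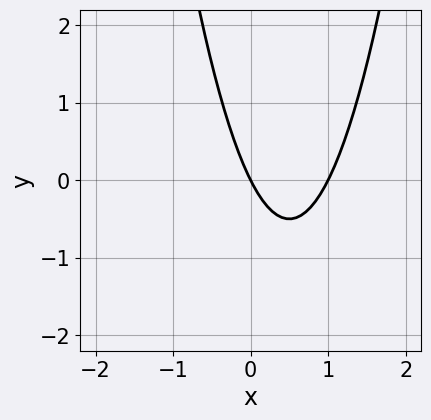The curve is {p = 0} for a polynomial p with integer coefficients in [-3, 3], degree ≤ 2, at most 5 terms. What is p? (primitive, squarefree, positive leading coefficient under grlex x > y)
(a) Degree: the shape is more complex than any degree-1 curve, so deg p = 2.
(b) From the axis intercepts and sections: among the integer gridlines, it crosses the x-axis at x ∈ {0, 1}; it crosses the y-axis at the gridline y = 0.
(c) Solving for integer coefficients yields p as stated.

2*x^2 - 2*x - y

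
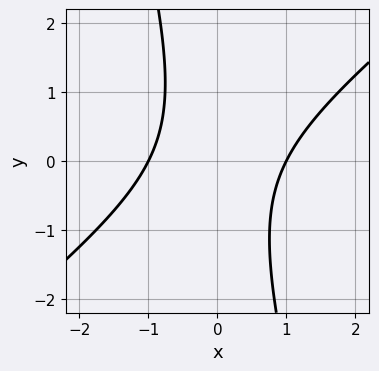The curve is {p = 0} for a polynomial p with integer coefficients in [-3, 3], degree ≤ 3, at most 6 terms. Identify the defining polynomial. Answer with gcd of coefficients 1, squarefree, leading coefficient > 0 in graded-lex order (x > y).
First, deg p = 2. A generic line meets the curve in up to 2 points.
Next, observable constraints: the curve avoids every integer y-axis point in the box; among the integer gridlines, it crosses the x-axis at x ∈ {-1, 1}.
Finally, fitting integer coefficients to these (and the overall shape) gives p.

3*x^2 - 3*x*y - y^2 - 3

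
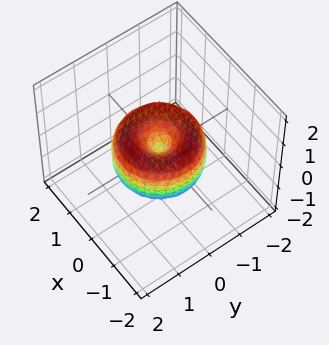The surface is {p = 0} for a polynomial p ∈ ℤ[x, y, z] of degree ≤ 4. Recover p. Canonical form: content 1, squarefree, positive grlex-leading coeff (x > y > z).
The degree is 4 — a generic line meets the surface in up to 4 points.
Symmetries: every cross-section ⟂ z is a circle, so x, y appear only via x² + y².
From the axis intercepts and sections: it crosses the y-axis at the gridline y = 0; it crosses the x-axis at the gridline x = 0; a circular section at z = 0 has radius between 1 and 2; one z-axis crossing is at z = 0.
Putting this together gives p.

2*x^4 + 4*x^2*y^2 + 2*y^4 - 3*x^2 - 3*y^2 + 2*z^2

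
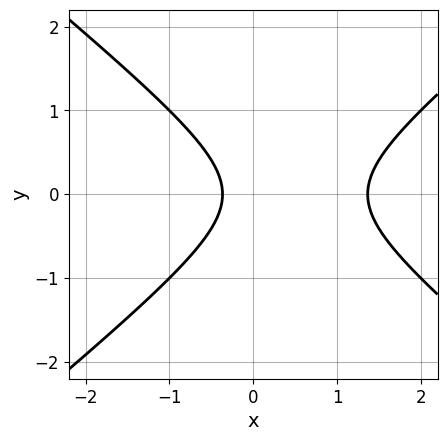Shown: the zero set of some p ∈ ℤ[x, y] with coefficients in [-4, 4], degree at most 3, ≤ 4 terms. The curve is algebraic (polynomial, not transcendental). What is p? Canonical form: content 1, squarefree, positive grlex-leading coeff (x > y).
First, degree: the shape is more complex than any degree-1 curve, so deg p = 2.
Next, symmetries: the y ↦ −y reflection is a symmetry, so y appears only in even powers.
Next, observable constraints: the curve avoids every integer y-axis point in the box.
Finally, these observations pin down the coefficients.

2*x^2 - 3*y^2 - 2*x - 1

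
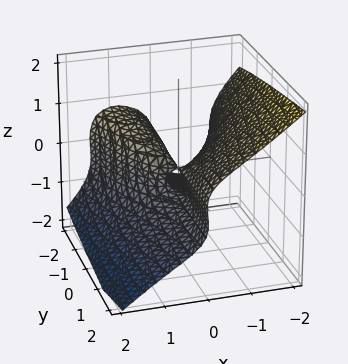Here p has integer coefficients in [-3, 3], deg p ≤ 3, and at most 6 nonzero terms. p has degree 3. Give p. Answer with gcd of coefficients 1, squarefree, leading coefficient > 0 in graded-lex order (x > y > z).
2*x^3 + 3*z^3 + 2*x*y + 2*z^2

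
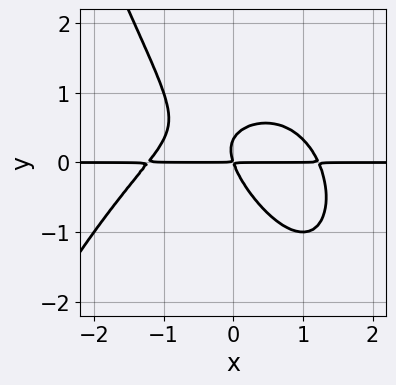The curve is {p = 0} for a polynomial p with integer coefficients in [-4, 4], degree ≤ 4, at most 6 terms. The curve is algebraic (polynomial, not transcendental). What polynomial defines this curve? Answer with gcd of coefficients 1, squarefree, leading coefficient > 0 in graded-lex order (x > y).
2*x^3*y + 3*x*y^2 + 3*y^3 - 3*x*y - y^2

(a) deg p = 4. The shape is more complex than any degree-3 curve.
(b) Checking where it meets the axes: the visible x-axis segment lies entirely on the curve.
(c) The integer polynomial consistent with all of this is the stated p.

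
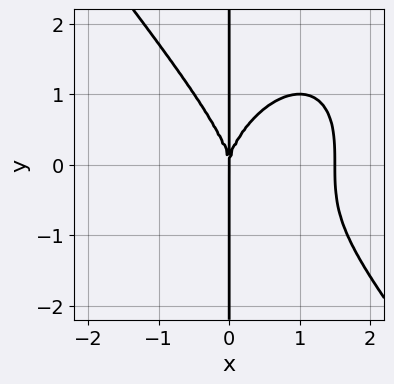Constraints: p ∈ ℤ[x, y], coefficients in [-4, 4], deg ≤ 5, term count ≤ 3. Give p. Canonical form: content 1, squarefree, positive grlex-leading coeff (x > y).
deg p = 4. No degree-3 curve has this shape.
Checking where it meets the axes: it crosses the x-axis at the gridline x = 0; the visible y-axis segment lies entirely on the curve.
Solving for integer coefficients yields p as stated.

2*x^4 + x*y^3 - 3*x^3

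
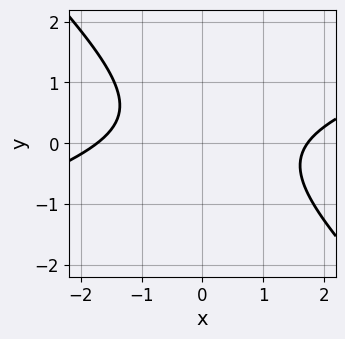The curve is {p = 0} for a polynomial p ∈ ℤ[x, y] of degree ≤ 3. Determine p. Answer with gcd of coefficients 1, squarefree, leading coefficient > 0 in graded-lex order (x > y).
x^2 - 2*x*y - 3*y^2 + y - 3

(a) The degree is 2 — the shape is more complex than any degree-1 curve.
(b) Reading off the gridlines: it misses every integer gridline on the y-axis.
(c) These observations pin down the coefficients.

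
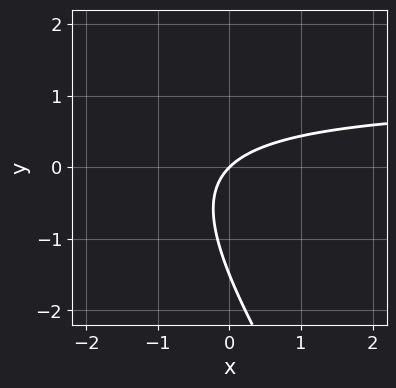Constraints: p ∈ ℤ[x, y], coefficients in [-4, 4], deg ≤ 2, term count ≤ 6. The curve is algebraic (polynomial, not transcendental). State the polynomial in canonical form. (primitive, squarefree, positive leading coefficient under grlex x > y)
(a) The degree is 2 — no degree-1 curve has this shape.
(b) Checking where it meets the axes: one y-axis crossing is at y = 0; it crosses the x-axis at the gridline x = 0.
(c) Together with the visible shape, these determine p as stated.

3*x*y + 2*y^2 - 3*x + 3*y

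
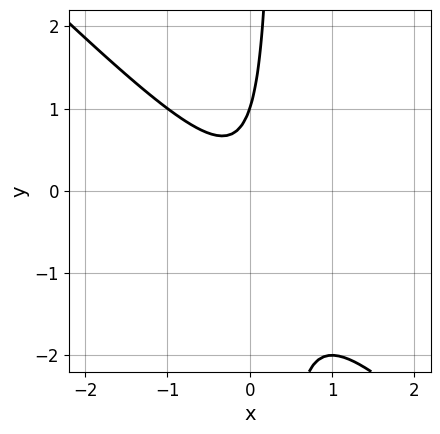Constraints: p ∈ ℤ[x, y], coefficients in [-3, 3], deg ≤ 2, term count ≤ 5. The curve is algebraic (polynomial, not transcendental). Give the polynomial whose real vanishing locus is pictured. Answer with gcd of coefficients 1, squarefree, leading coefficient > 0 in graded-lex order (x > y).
3*x^2 + 3*x*y - y + 1

(a) The degree is 2 — the shape is more complex than any degree-1 curve.
(b) Checking where it meets the axes: the curve avoids every integer x-axis point in the box; one y-axis crossing is at y = 1.
(c) Solving for integer coefficients yields p as stated.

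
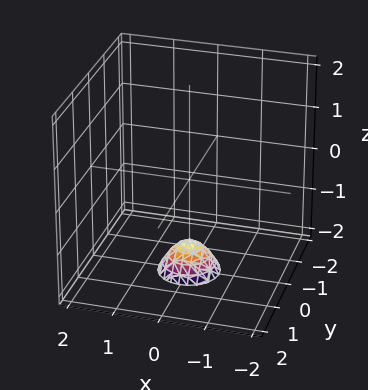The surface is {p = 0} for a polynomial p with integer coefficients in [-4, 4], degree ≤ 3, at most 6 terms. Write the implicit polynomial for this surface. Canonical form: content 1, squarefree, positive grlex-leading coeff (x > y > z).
First, degree: no degree-1 surface has this shape, so deg p = 2.
Next, symmetries: rotational symmetry about the z-axis ⇒ p depends on x, y only through x² + y².
Then, observable constraints: no x-intercept at any integer in the box; it misses every integer gridline on the y-axis; a circular section at z = -2 has radius between 0 and 1.
Finally, together with the visible shape, these determine p as stated.

3*x^2 + 3*y^2 + 2*z + 3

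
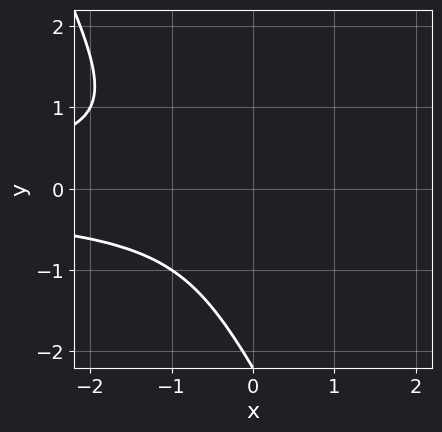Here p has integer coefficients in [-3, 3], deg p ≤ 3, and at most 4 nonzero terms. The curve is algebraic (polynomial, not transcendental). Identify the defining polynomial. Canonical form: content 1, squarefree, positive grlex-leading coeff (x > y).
2*x*y^2 + y^3 + 2*y^2 + 1

1. Degree: a generic line meets the curve in up to 3 points, so deg p = 3.
2. From the axis intercepts and sections: it misses every integer gridline on the y-axis; it misses every integer gridline on the x-axis.
3. Solving for integer coefficients yields p as stated.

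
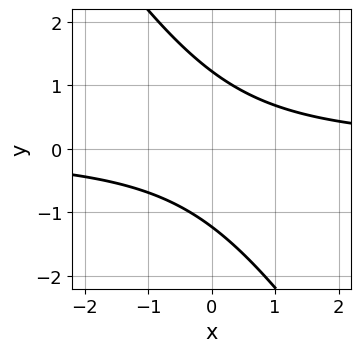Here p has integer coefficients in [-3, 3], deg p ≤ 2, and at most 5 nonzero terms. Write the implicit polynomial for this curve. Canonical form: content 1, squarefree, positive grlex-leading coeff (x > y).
1. deg p = 2. No degree-1 curve has this shape.
2. Checking where it meets the axes: no x-intercept at any integer in the box.
3. Matching integer coefficients to the picture gives p.

3*x*y + 2*y^2 - 3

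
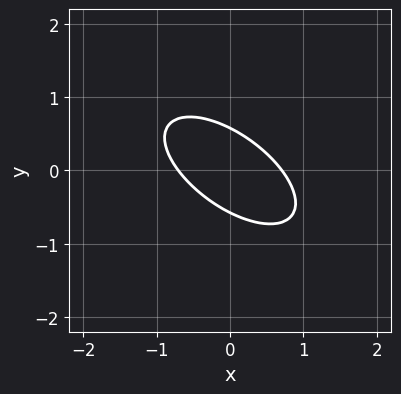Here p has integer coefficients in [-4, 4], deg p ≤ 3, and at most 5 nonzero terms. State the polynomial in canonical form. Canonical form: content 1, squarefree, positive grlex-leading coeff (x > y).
2*x^2 + 3*x*y + 3*y^2 - 1

First, deg p = 2. No degree-1 curve has this shape.
Finally, solving for integer coefficients yields p as stated.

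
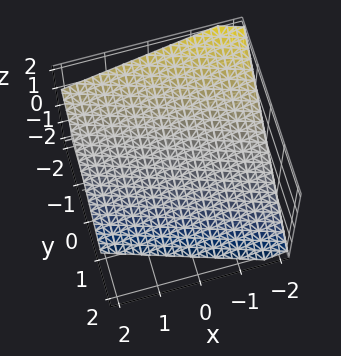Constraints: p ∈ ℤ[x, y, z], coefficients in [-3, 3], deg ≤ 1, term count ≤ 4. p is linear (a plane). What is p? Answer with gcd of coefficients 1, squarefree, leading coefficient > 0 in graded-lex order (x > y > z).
x + 3*y + 3*z + 2

(a) Degree: the surface is flat (a plane), so deg p = 1.
(b) From the axis intercepts and sections: it meets the x-axis at x = -2 (among the integer gridlines).
(c) Together with the visible shape, these determine p as stated.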